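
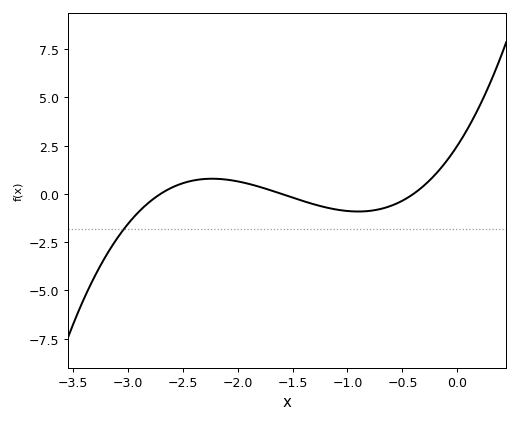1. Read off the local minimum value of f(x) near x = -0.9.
-0.914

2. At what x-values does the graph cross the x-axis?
-2.7, -1.6, -0.4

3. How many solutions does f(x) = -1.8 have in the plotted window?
1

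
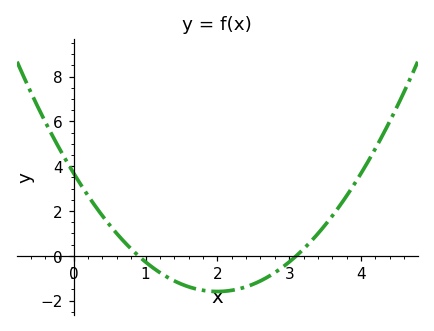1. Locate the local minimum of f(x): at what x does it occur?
2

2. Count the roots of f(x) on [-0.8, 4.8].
2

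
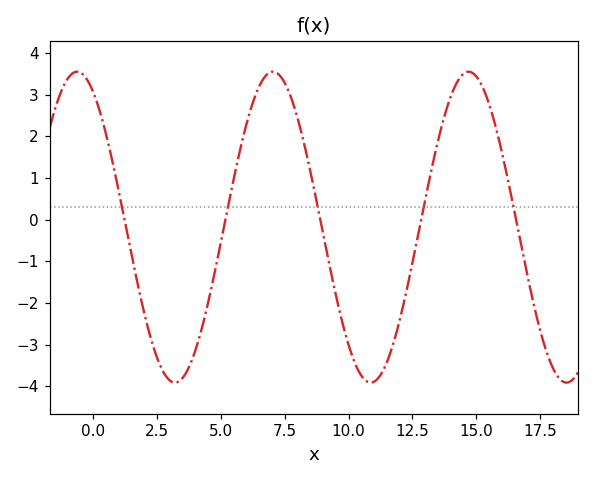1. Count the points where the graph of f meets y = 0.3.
5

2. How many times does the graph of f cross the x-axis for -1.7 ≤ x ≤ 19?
5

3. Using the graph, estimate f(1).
0.7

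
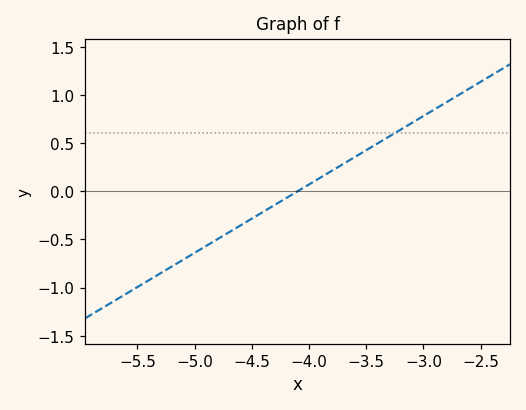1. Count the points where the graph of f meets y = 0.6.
1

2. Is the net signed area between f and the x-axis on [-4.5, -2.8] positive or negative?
positive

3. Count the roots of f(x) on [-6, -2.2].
1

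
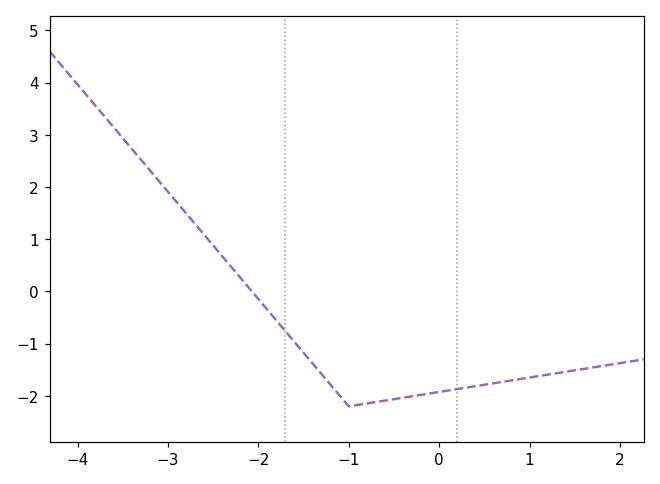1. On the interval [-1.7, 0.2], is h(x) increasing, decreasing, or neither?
neither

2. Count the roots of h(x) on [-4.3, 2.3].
1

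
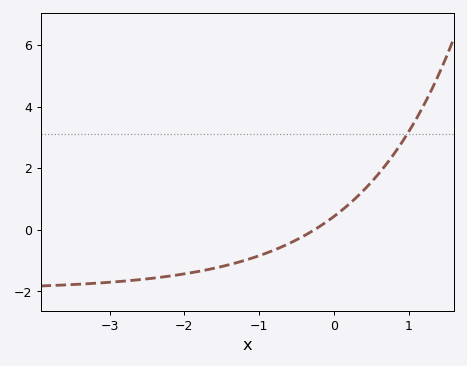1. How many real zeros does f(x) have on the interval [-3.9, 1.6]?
1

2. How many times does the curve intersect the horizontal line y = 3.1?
1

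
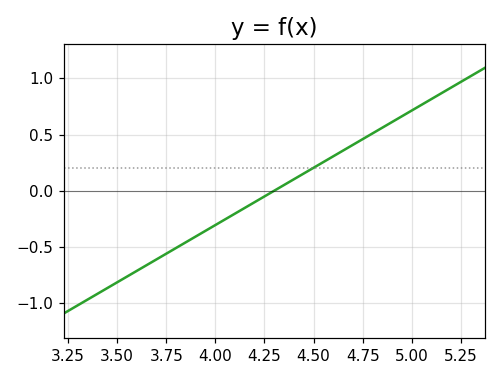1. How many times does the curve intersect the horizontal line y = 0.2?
1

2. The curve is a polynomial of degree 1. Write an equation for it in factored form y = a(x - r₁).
y = 1.02(x - 4.3)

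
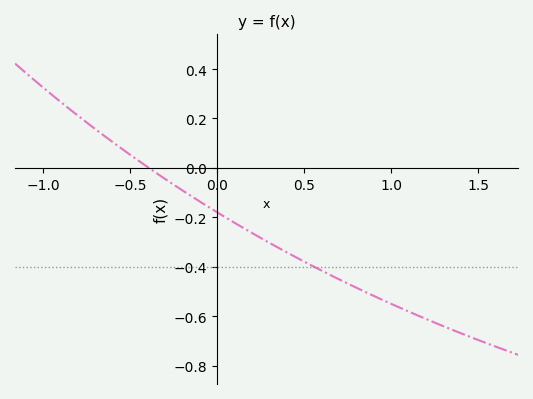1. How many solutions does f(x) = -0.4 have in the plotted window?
1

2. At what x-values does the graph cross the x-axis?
-0.4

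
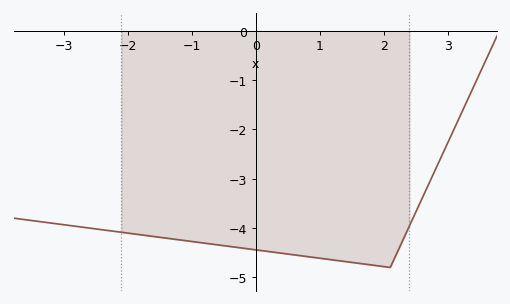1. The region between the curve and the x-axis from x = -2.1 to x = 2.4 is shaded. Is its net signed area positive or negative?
negative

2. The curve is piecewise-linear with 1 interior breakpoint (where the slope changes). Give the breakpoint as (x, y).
(2.1, -4.8)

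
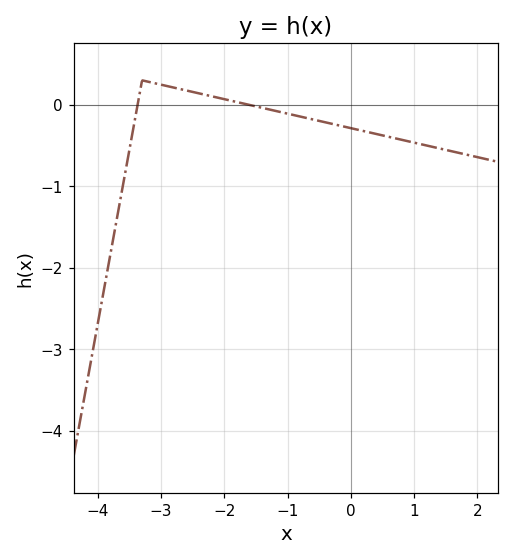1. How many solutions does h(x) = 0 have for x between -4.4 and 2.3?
2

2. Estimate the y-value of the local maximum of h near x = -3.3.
0.3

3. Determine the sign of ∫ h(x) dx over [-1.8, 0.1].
negative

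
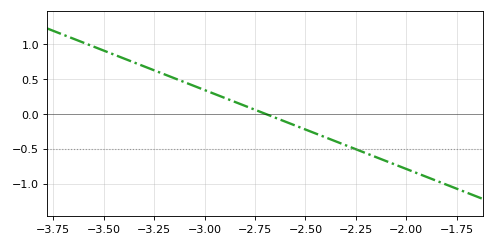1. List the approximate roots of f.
-2.7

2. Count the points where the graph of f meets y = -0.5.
1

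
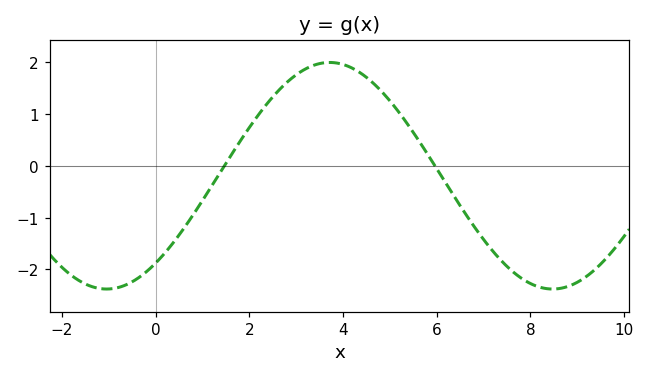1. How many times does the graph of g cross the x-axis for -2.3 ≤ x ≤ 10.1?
2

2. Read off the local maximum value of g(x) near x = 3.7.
2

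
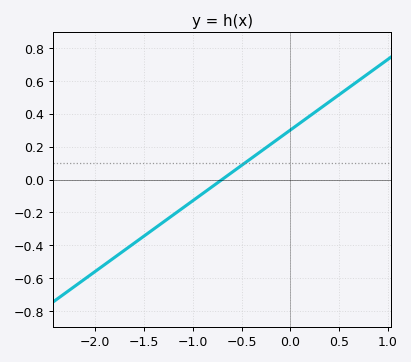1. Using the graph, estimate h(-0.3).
0.18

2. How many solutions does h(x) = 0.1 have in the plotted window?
1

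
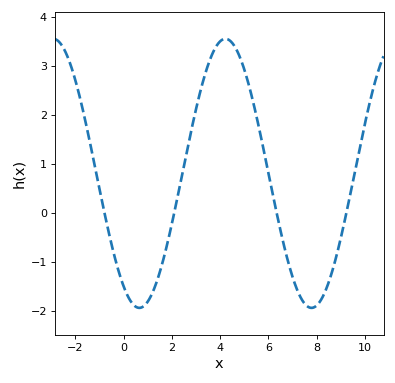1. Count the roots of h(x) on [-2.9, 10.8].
4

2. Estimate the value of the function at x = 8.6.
-1.26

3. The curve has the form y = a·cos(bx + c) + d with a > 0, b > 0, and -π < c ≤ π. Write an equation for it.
y = 2.74cos(0.88x + 2.57) + 0.81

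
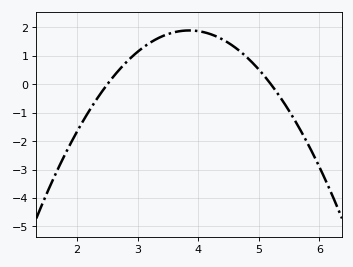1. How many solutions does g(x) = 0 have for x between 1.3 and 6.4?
2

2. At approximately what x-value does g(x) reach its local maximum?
3.8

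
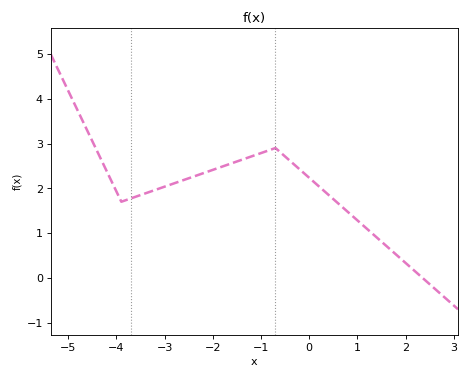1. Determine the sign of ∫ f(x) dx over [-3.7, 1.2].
positive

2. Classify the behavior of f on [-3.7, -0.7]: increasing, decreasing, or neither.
increasing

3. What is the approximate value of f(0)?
2.23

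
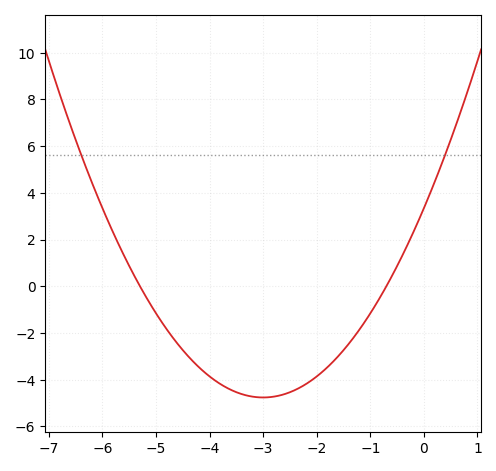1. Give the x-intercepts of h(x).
-5.3, -0.7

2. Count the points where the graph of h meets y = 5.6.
2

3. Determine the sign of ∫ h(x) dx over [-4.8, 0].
negative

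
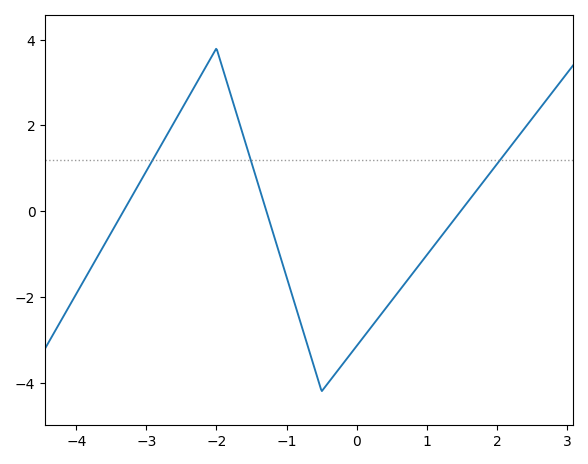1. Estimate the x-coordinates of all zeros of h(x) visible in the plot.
-3.33, -1.29, 1.48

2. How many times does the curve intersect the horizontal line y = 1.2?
3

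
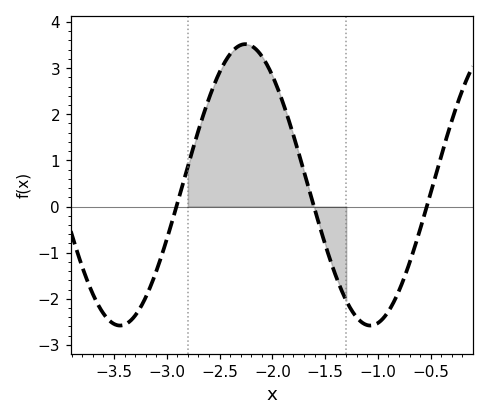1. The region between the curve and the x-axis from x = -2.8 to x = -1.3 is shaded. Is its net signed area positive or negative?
positive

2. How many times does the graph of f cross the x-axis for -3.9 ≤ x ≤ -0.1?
3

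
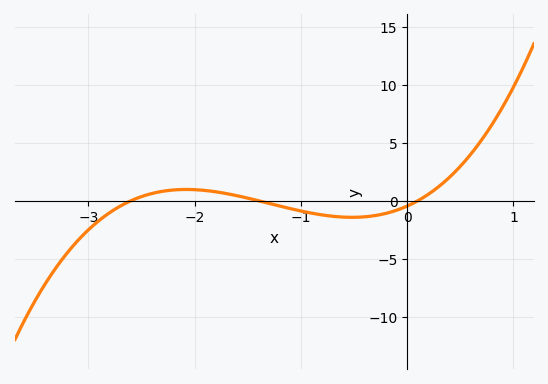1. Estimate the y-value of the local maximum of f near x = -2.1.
0.971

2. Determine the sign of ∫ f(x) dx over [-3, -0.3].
negative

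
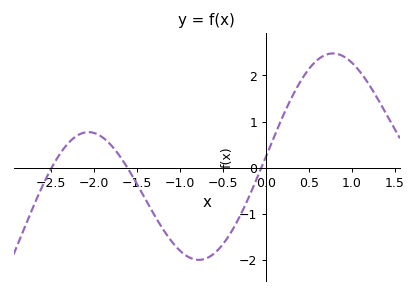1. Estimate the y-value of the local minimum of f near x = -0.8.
-2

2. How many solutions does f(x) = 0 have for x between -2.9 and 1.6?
3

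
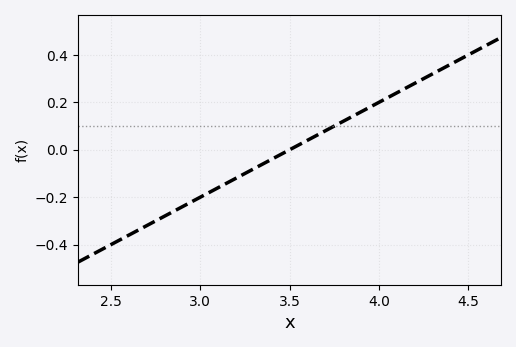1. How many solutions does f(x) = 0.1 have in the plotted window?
1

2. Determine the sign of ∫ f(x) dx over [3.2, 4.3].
positive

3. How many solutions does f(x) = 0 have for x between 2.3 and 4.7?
1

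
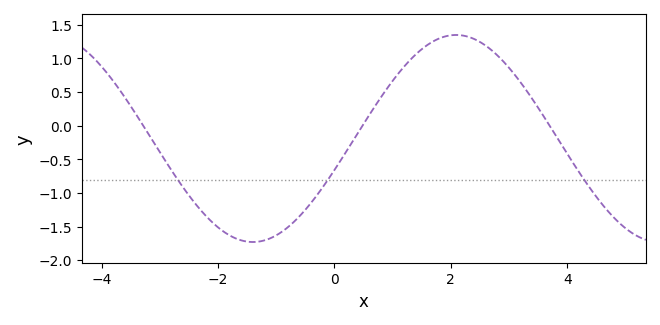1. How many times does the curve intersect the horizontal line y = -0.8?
3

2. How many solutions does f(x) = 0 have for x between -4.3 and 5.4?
3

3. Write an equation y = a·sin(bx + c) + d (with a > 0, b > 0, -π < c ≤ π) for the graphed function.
y = 1.54sin(0.9x - 0.31) - 0.19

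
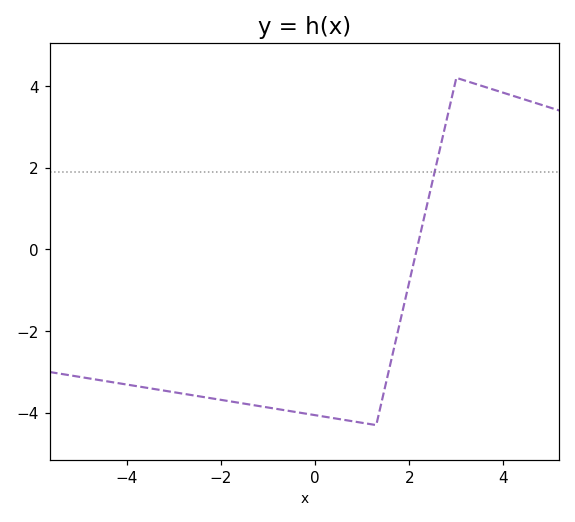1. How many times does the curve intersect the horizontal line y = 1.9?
1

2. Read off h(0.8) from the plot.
-4.2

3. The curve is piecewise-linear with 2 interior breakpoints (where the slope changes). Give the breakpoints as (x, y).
(1.3, -4.3); (3, 4.2)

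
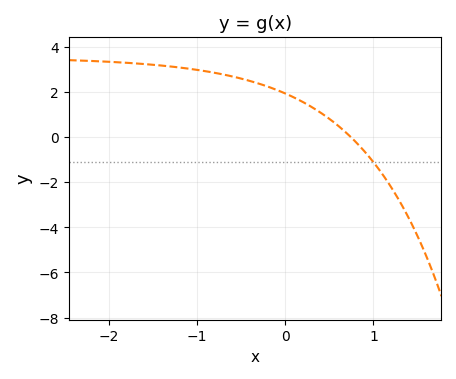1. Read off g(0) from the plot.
1.93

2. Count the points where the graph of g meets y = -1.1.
1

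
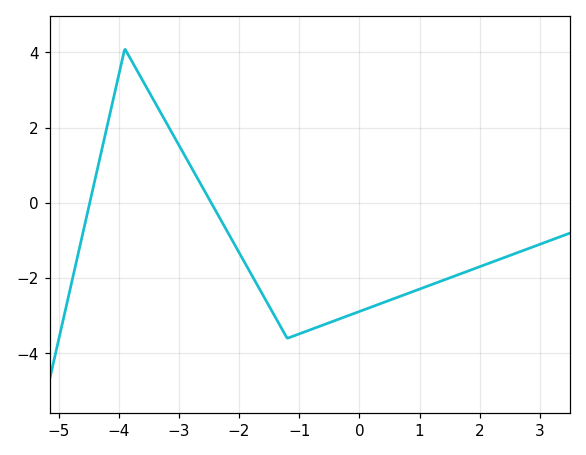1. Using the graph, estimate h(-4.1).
2.69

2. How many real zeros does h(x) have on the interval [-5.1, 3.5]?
2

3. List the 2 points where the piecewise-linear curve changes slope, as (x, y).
(-3.9, 4.1); (-1.2, -3.6)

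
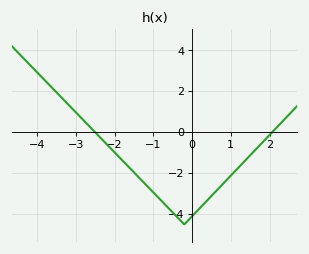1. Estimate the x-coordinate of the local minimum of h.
-0.2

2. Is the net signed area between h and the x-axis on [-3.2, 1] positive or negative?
negative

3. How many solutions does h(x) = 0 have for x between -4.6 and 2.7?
2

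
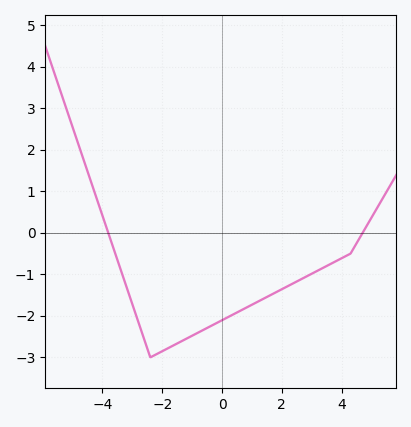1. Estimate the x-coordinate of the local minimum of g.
-2.4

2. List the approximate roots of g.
-3.8, 4.8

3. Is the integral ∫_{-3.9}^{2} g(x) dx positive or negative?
negative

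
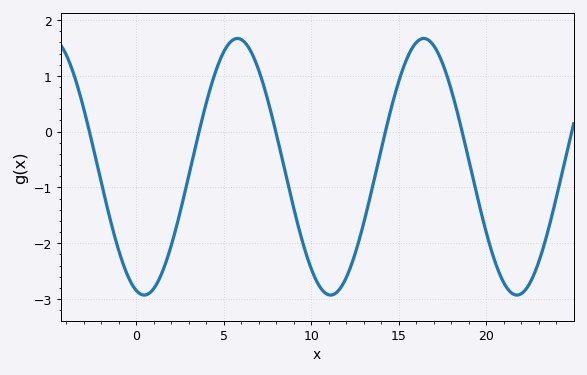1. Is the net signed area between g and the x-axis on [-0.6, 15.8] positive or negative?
negative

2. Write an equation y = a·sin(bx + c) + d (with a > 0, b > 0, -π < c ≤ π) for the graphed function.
y = 2.3sin(0.59x - 1.8) - 0.63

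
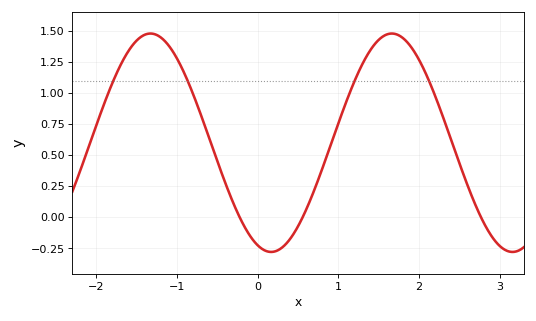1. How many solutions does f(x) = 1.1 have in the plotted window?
4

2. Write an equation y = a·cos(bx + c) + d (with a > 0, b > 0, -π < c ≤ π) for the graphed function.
y = 0.88cos(2.1x + 2.79) + 0.6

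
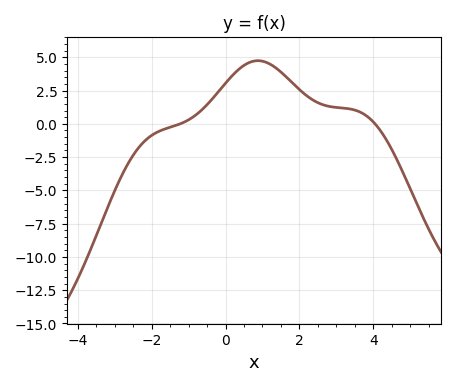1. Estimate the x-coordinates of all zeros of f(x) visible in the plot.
-1.2, 4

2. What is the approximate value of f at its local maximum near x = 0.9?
4.5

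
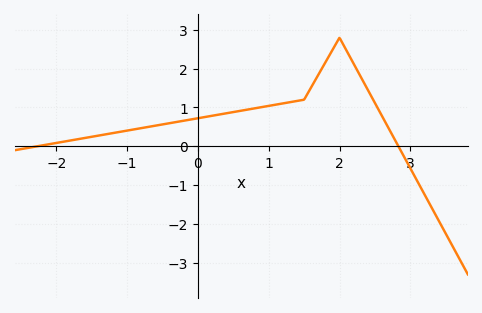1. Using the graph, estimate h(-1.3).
0.3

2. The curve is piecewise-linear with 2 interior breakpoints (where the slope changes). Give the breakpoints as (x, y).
(1.5, 1.2); (2, 2.8)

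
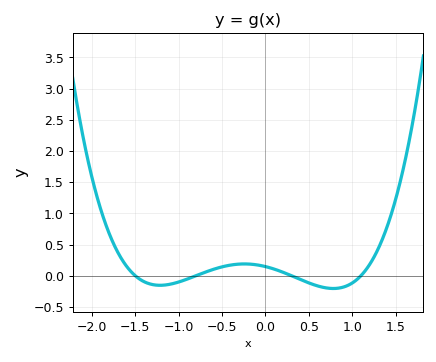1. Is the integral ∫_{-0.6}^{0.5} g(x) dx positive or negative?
positive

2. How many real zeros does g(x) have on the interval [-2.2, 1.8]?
4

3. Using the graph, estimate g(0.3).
0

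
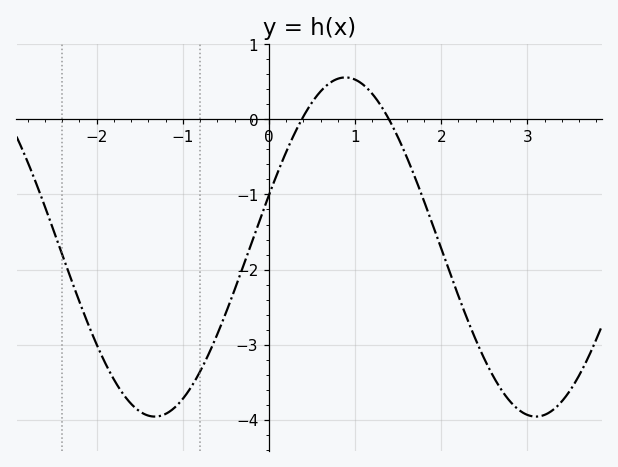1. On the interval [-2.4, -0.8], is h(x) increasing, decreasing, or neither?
neither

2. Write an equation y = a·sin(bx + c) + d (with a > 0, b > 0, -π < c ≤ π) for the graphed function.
y = 2.26sin(1.4x + 0.31) - 1.7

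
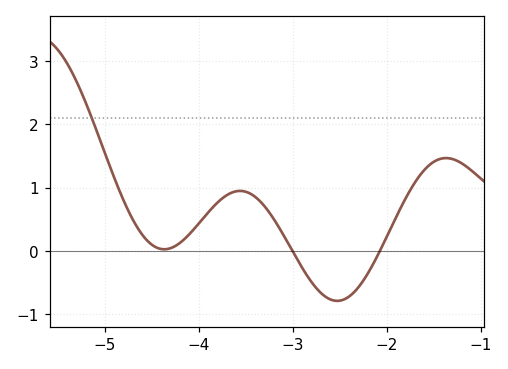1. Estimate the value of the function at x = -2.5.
-0.79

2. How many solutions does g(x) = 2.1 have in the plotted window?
1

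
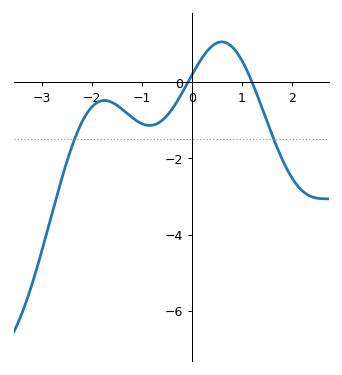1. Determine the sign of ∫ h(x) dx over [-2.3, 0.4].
negative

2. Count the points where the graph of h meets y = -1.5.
2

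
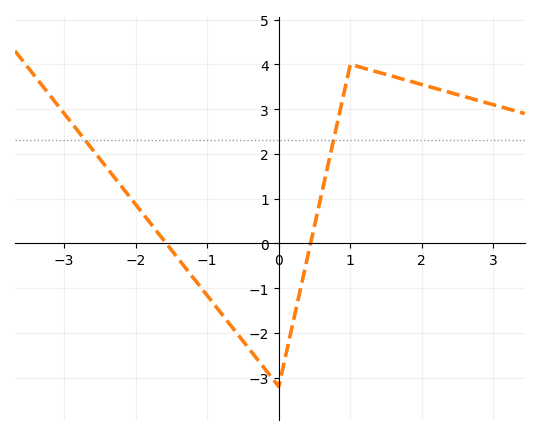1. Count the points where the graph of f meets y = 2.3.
2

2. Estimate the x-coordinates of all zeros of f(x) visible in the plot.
-1.57, 0.444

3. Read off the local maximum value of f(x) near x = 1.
4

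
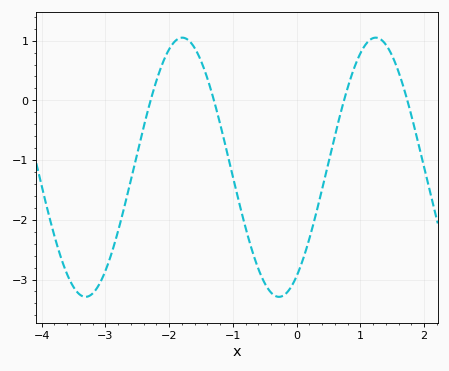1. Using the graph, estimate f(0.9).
0.5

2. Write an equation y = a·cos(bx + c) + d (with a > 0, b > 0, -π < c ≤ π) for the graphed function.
y = 2.17cos(2.1x - 2.6) - 1.12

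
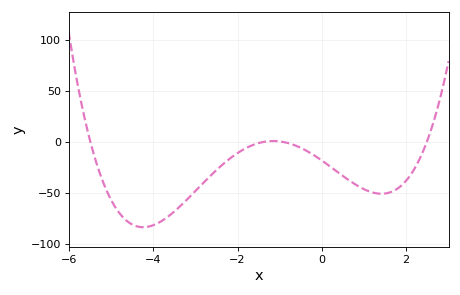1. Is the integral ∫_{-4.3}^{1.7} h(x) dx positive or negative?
negative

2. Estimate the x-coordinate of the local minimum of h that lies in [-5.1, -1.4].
-4.25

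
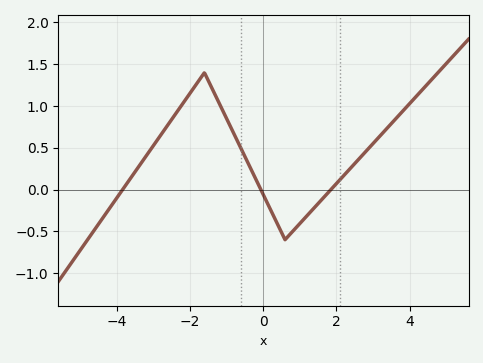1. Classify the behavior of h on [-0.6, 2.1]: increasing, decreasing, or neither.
neither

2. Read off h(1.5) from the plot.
-0.15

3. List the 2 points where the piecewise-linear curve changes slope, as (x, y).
(-1.6, 1.4); (0.6, -0.6)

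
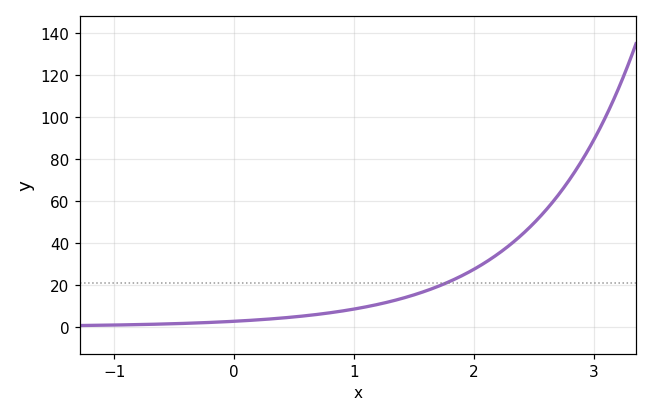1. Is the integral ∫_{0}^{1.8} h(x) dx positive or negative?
positive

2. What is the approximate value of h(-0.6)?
1.62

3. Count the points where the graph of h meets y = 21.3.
1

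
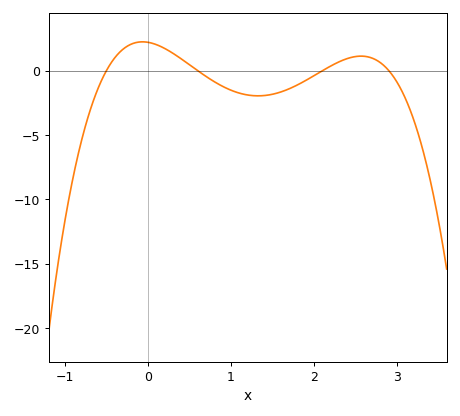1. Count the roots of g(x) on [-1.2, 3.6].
4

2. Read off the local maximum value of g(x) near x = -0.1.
2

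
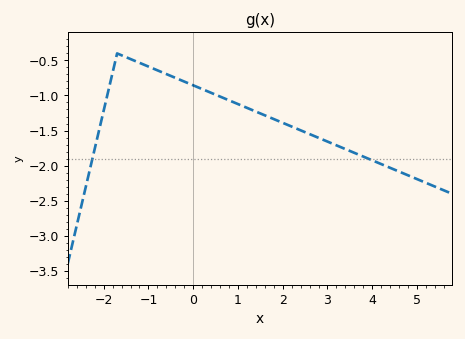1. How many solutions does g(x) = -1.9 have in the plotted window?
2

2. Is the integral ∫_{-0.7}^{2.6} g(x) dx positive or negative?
negative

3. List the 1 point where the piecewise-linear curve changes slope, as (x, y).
(-1.7, -0.4)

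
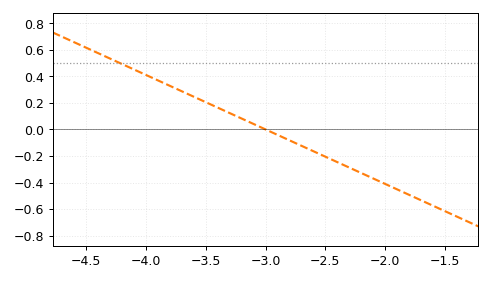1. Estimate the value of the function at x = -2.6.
-0.16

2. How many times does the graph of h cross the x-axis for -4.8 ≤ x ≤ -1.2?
1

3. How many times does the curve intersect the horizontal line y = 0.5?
1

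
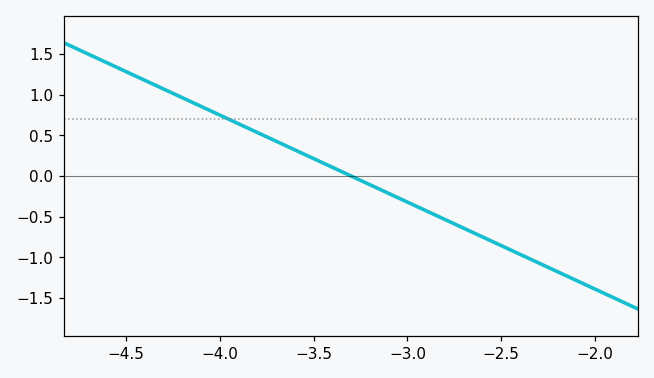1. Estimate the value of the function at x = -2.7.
-0.65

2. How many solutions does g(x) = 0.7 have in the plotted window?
1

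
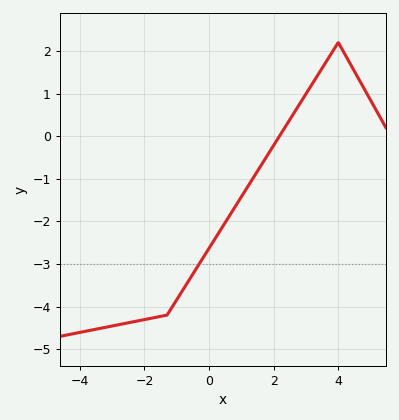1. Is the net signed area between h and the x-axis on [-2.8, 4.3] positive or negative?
negative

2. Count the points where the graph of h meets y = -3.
1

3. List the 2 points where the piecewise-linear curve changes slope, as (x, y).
(-1.3, -4.2); (4, 2.2)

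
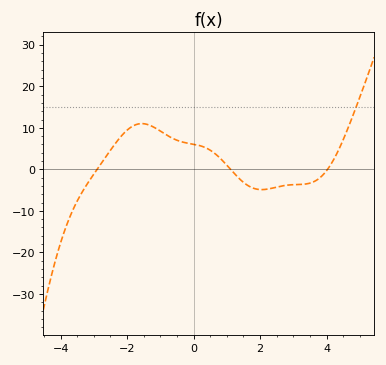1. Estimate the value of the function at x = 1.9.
-4.76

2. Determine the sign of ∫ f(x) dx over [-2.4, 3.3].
positive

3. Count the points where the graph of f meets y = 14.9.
1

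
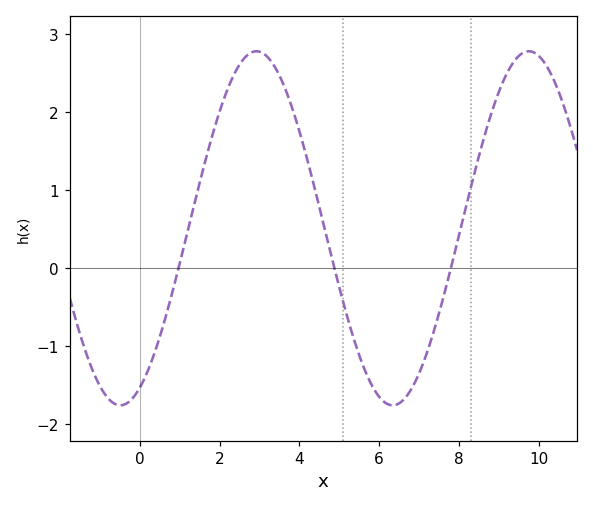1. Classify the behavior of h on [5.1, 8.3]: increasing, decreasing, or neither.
neither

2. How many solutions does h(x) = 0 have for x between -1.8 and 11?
3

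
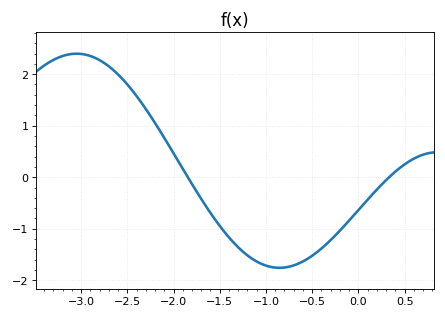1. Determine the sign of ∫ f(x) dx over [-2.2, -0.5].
negative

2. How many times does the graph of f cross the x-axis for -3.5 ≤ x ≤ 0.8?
2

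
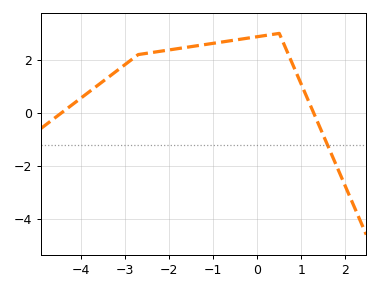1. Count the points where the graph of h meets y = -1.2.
1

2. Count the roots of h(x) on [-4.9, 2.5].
2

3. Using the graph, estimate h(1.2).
0.4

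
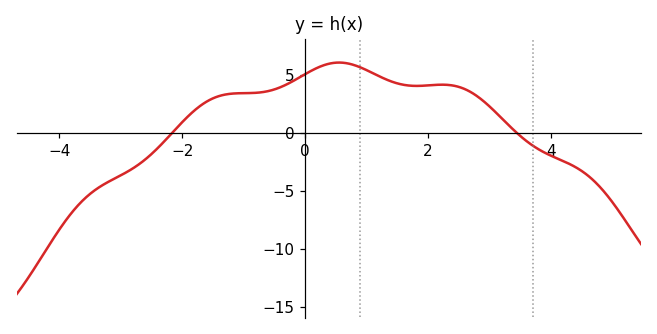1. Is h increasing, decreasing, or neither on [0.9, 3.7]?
neither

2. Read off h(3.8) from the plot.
-1.5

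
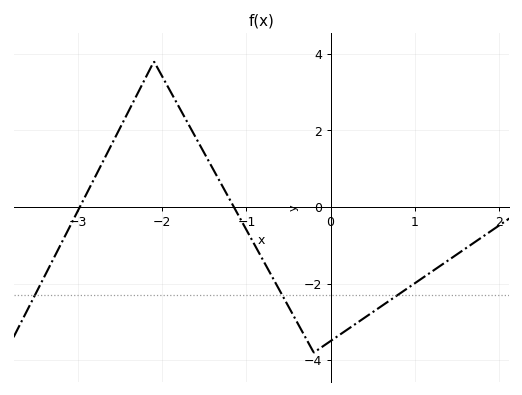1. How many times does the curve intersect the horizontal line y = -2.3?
3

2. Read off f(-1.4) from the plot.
1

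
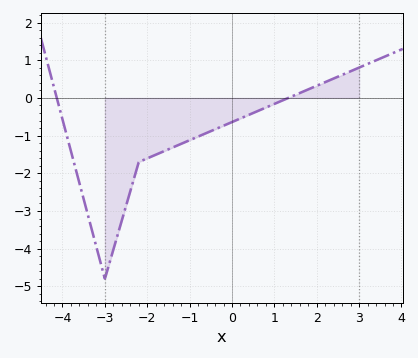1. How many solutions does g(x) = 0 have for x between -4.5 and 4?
2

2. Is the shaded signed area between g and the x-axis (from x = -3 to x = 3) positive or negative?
negative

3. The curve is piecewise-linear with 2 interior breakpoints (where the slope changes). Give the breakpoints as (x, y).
(-3, -4.8); (-2.2, -1.7)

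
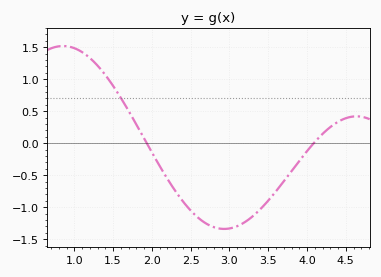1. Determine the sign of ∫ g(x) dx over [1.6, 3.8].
negative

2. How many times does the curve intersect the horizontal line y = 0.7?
1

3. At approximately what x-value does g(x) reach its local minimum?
2.93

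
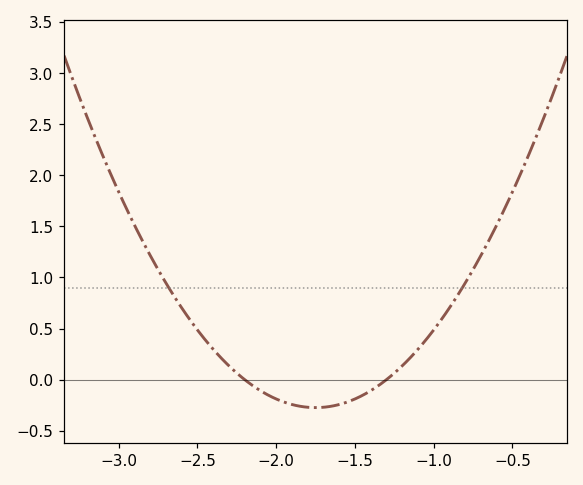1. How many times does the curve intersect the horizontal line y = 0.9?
2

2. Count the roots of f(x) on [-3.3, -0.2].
2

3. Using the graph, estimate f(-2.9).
1.51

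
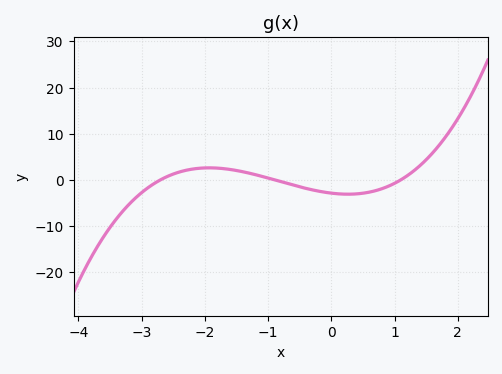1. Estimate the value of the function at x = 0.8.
-2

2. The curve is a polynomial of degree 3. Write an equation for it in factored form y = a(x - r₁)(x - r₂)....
y = 1.08(x + 2.7)(x + 0.9)(x - 1.1)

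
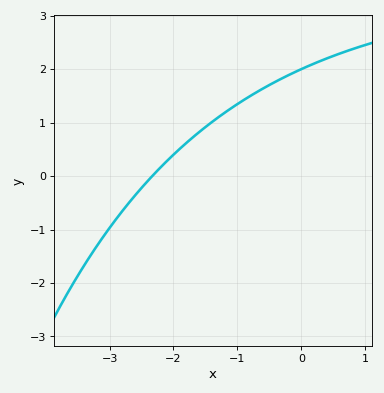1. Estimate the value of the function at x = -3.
-1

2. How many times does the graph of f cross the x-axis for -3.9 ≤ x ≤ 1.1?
1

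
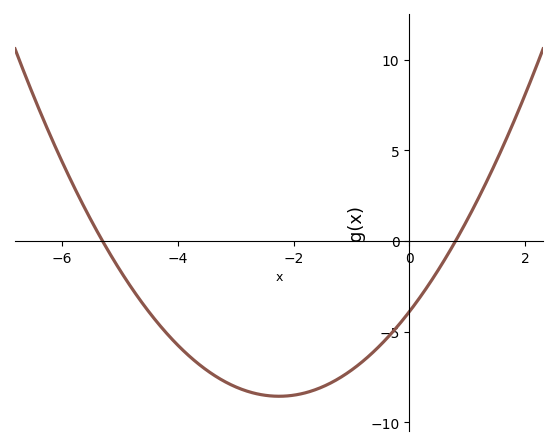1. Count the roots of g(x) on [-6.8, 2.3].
2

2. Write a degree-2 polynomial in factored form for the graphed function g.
y = 0.92(x + 5.3)(x - 0.8)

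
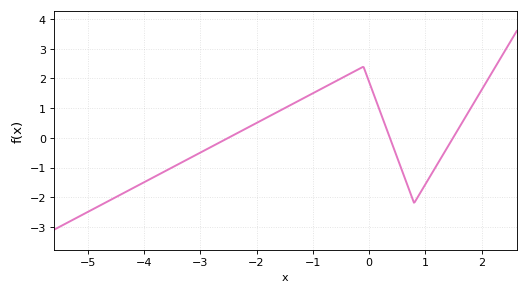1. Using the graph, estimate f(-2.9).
-0.4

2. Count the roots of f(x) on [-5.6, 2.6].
3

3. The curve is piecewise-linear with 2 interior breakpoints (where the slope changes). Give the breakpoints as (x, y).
(-0.1, 2.4); (0.8, -2.2)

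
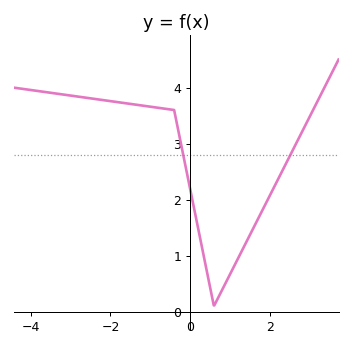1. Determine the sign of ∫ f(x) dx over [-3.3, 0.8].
positive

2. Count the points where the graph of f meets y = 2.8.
2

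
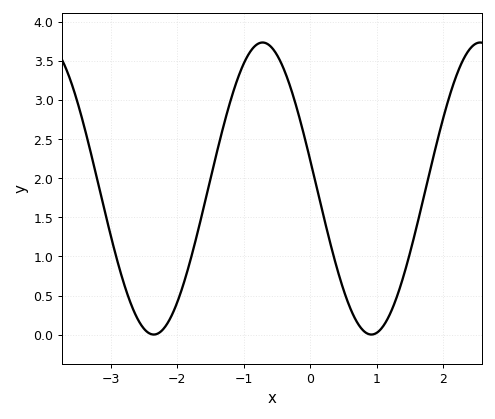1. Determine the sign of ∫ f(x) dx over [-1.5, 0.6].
positive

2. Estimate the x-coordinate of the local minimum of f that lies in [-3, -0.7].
-2.4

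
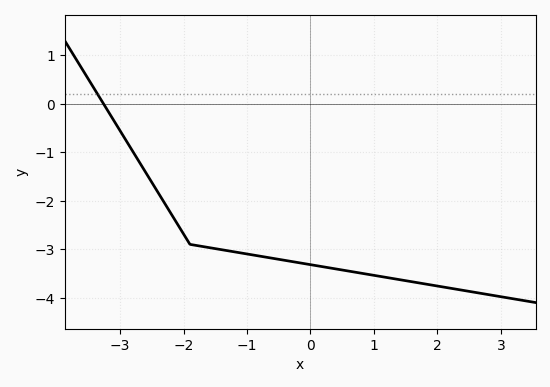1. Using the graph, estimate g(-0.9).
-3.12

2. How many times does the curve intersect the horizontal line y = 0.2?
1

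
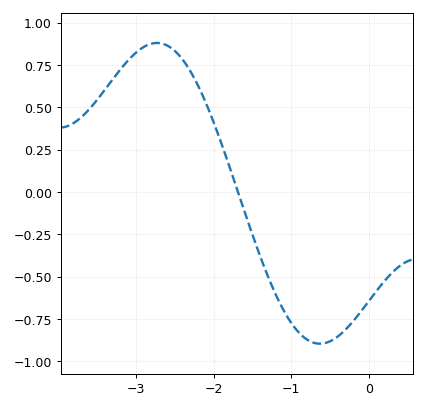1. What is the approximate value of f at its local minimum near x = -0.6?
-0.9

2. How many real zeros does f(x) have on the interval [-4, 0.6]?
1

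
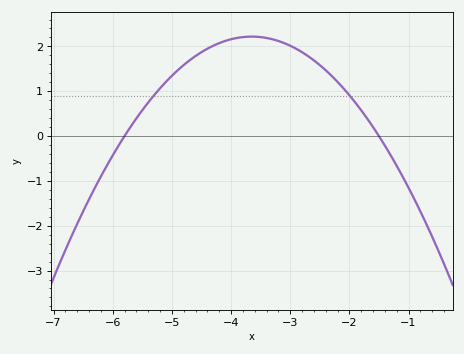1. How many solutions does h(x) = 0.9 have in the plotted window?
2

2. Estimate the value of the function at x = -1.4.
-0.2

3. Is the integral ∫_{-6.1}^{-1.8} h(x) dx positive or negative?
positive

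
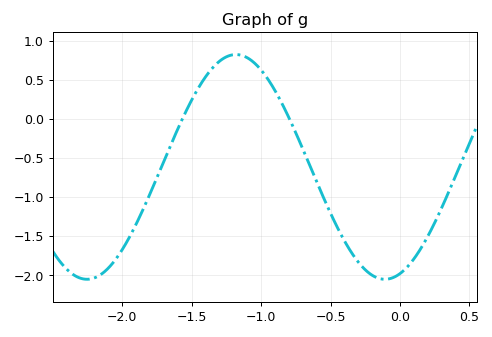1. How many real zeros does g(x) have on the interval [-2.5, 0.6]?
2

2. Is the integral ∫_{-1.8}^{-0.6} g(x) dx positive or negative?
positive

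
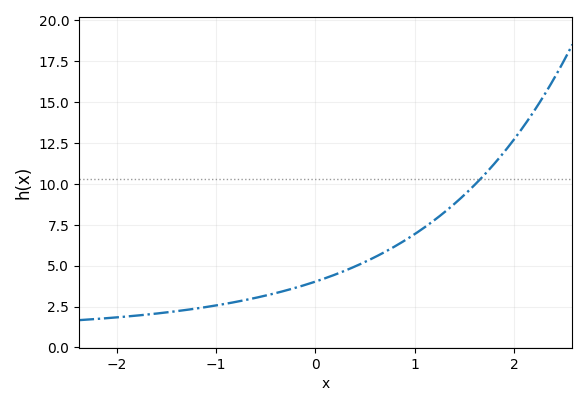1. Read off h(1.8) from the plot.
11.2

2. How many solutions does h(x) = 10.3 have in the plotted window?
1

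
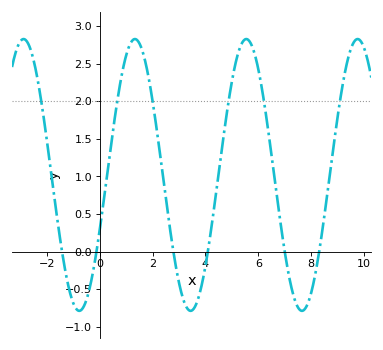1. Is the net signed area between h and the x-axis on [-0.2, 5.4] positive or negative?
positive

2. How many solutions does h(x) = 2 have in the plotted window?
6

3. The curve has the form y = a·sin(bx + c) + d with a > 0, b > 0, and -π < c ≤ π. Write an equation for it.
y = 1.81sin(1.5x - 0.41) + 1.02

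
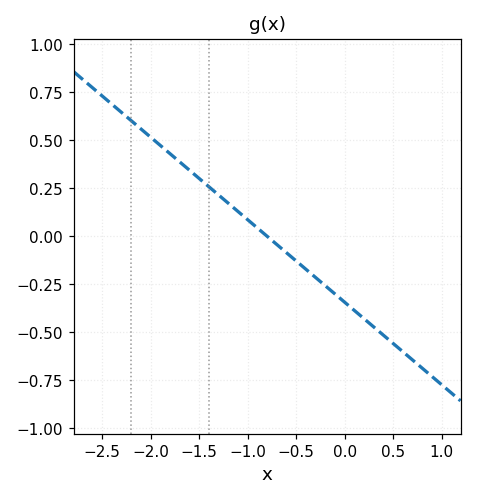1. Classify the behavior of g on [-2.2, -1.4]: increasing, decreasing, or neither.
decreasing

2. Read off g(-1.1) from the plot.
0.129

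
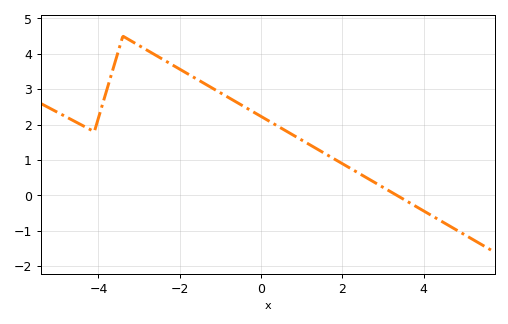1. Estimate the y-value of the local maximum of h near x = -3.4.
4.5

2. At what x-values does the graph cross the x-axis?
3.4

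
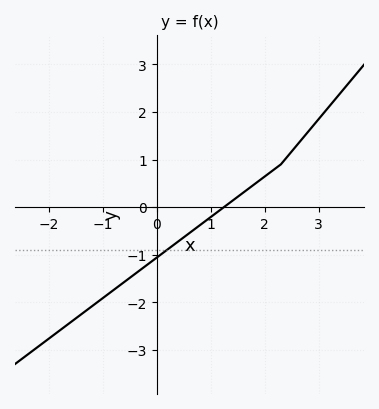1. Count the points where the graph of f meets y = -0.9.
1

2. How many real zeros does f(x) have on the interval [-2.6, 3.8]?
1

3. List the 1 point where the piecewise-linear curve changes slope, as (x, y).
(2.3, 0.9)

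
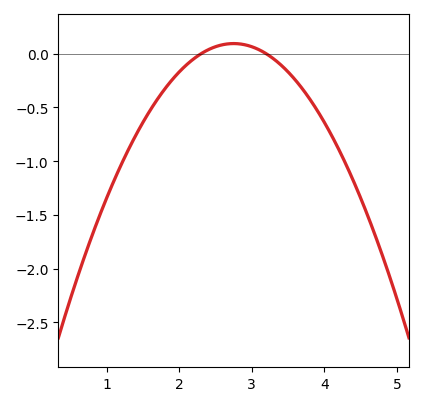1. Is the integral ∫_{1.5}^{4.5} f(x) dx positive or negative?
negative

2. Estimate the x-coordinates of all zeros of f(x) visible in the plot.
2.3, 3.2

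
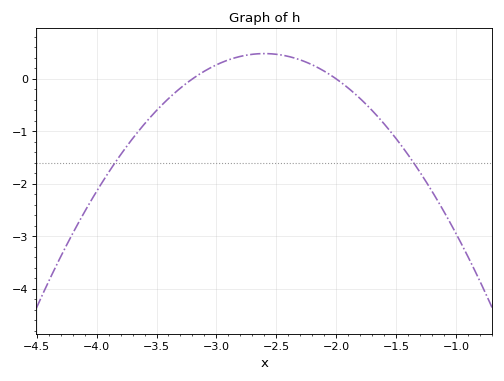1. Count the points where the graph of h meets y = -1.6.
2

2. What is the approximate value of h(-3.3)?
-0.2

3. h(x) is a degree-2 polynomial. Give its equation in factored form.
y = -1.34(x + 3.2)(x + 2)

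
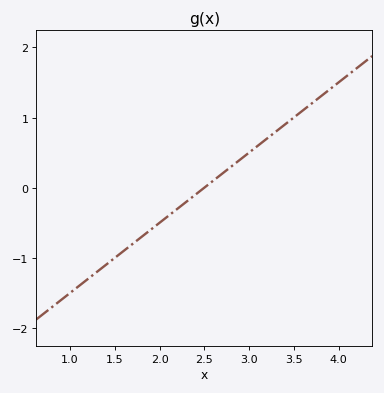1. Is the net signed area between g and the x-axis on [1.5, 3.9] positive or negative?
positive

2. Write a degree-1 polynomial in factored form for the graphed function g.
y = 1(x - 2.5)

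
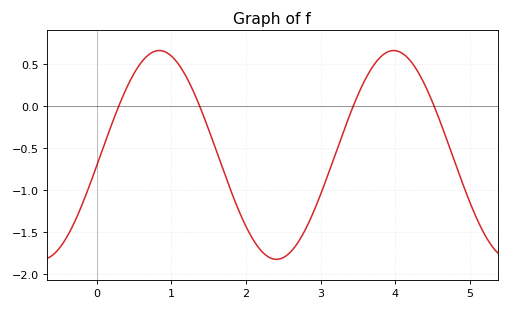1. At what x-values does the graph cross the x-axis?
0.3, 1.4, 3.4, 4.5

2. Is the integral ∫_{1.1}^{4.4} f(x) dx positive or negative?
negative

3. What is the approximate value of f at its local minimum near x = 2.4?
-1.8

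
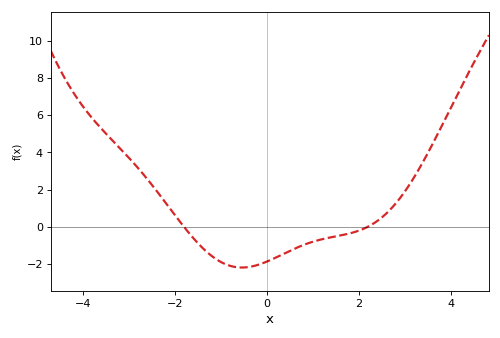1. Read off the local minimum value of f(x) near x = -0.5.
-2.19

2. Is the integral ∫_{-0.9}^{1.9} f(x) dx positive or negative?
negative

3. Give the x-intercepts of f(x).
-1.81, 2.19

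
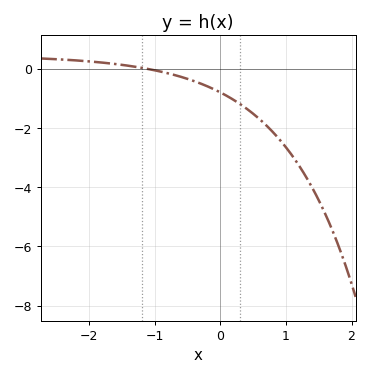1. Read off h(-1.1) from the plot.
0.001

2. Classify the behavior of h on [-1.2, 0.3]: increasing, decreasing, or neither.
decreasing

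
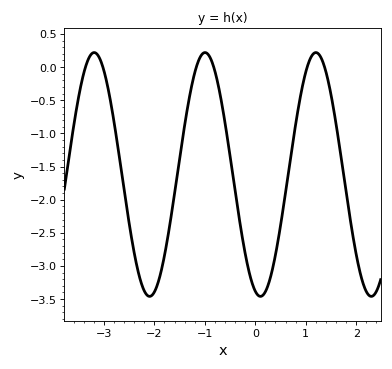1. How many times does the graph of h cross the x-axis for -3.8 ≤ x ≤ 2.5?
6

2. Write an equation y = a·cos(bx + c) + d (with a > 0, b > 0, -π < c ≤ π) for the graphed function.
y = 1.84cos(2.9x + 2.8) - 1.62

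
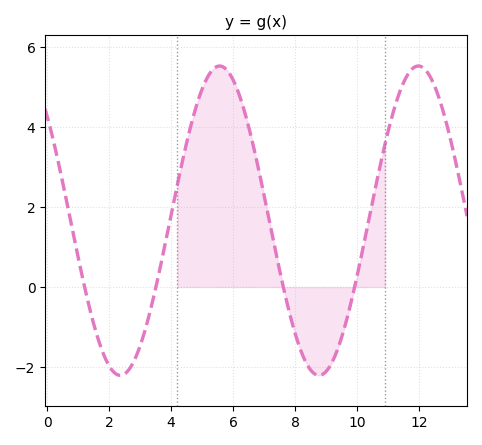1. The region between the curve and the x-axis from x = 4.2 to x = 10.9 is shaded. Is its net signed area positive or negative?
positive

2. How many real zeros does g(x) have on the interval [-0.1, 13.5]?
4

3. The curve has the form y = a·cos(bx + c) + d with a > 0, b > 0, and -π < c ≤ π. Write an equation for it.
y = 3.87cos(0.98x + 0.83) + 1.66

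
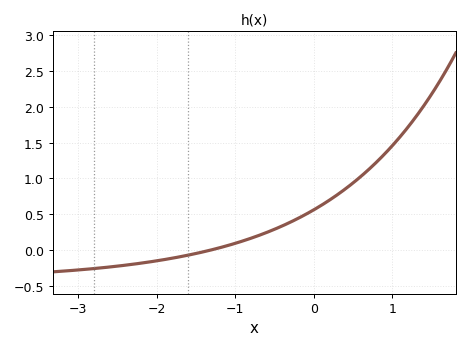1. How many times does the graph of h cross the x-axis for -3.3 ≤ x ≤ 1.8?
1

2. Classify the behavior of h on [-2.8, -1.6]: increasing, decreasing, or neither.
increasing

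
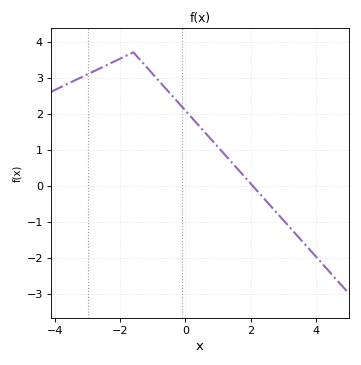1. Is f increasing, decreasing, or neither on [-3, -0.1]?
neither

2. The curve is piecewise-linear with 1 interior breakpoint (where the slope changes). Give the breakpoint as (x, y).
(-1.6, 3.7)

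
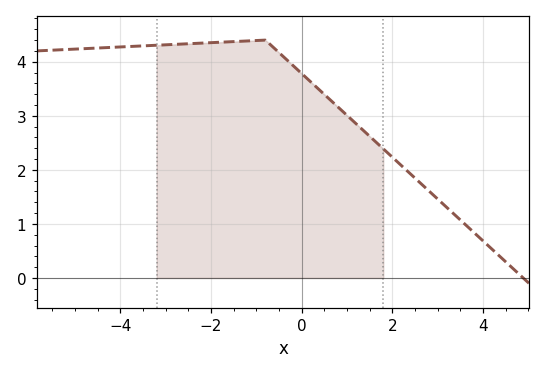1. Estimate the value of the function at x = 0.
3.78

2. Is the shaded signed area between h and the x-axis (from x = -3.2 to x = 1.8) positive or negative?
positive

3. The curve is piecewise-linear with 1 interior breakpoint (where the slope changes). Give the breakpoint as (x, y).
(-0.8, 4.4)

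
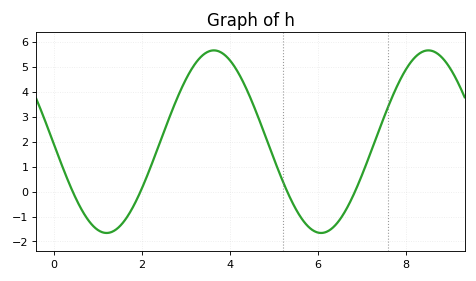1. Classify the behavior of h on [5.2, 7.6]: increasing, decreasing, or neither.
neither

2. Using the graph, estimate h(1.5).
-1.4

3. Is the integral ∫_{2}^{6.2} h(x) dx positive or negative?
positive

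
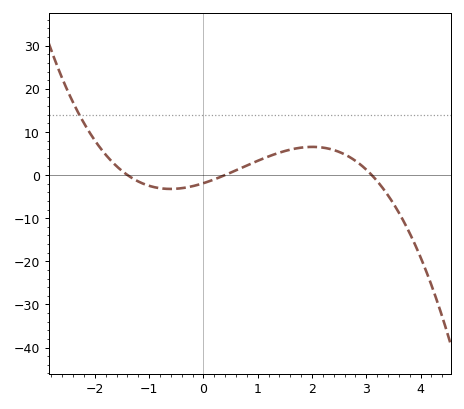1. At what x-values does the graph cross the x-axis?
-1.4, 0.4, 3.1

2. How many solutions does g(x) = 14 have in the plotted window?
1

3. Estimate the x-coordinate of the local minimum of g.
-0.6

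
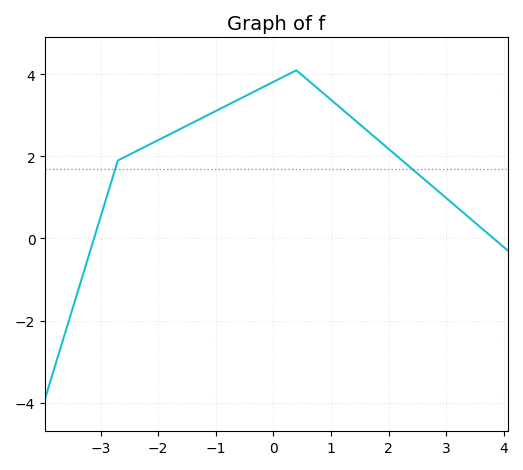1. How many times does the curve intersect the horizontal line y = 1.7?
2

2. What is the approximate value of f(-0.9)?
3.2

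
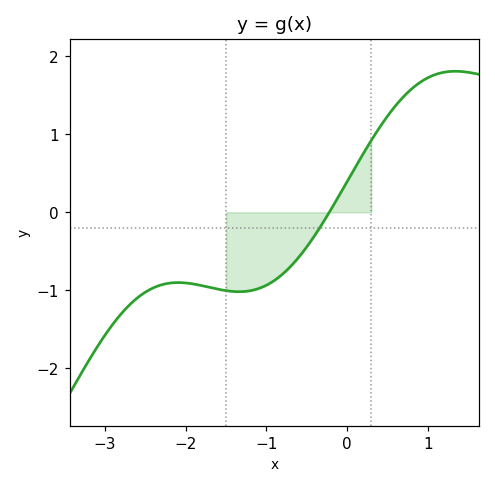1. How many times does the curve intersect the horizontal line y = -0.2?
1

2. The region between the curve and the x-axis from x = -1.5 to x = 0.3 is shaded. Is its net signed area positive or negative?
negative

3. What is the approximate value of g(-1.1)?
-1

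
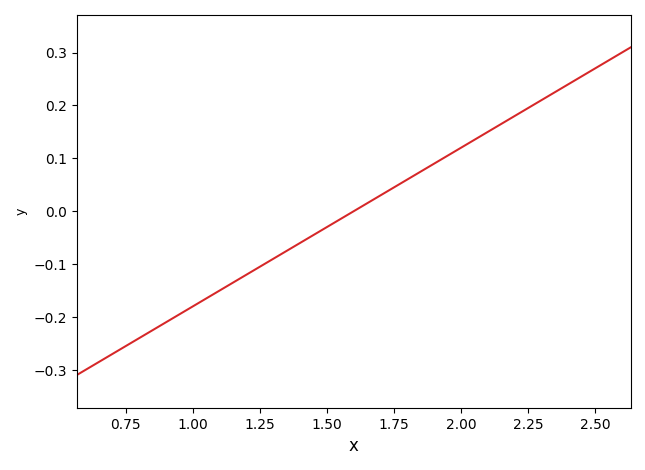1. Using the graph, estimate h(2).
0.12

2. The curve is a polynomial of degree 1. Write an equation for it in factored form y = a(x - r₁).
y = 0.3(x - 1.6)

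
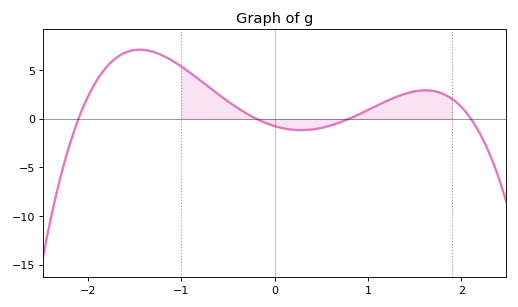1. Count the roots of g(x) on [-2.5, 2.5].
4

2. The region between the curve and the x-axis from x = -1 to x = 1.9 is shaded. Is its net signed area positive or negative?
positive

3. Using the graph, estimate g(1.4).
2.5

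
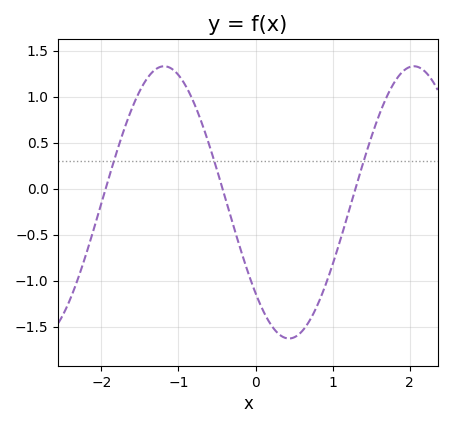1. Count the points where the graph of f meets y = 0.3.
3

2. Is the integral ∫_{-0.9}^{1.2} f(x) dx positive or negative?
negative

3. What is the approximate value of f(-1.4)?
1.2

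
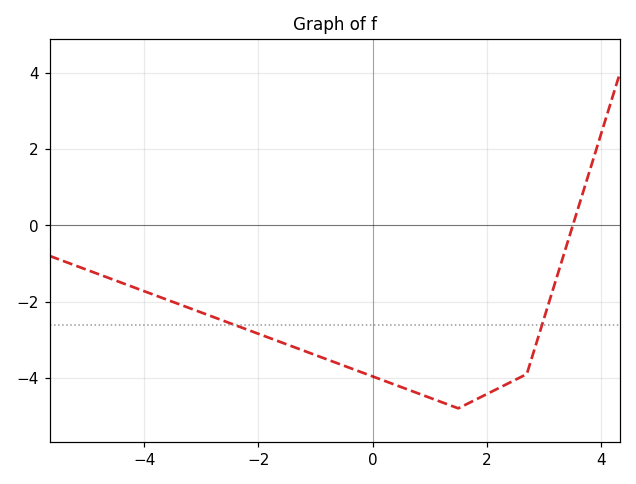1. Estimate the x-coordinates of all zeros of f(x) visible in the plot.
3.5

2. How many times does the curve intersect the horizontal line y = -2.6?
2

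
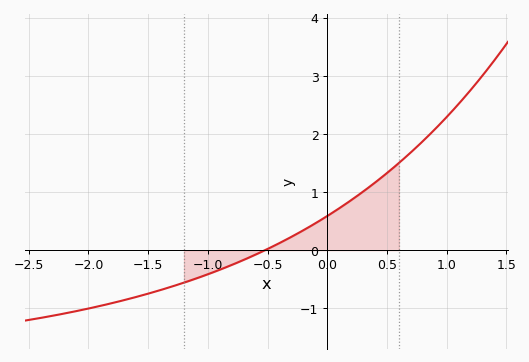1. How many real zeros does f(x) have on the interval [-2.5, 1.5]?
1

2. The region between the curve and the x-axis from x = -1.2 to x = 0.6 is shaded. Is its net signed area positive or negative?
positive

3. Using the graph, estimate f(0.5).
1.3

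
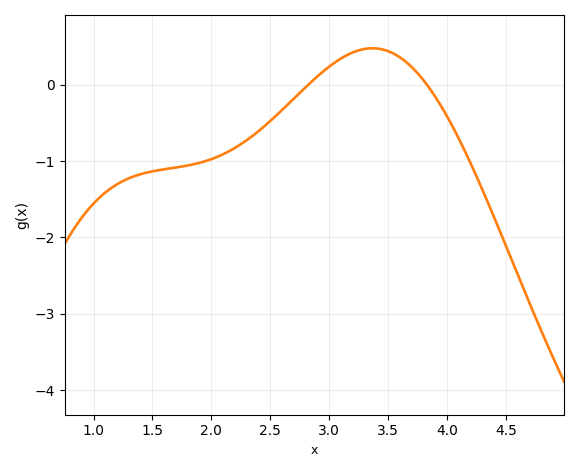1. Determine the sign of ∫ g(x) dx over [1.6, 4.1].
negative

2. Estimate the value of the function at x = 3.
0.238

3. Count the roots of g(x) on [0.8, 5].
2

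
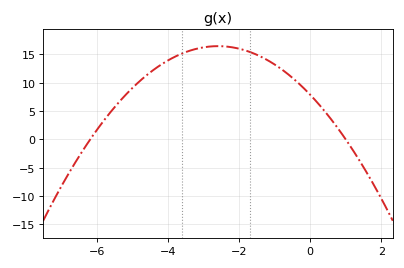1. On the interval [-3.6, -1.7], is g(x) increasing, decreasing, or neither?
neither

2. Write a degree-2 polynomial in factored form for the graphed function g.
y = -1.27(x + 6.2)(x - 1)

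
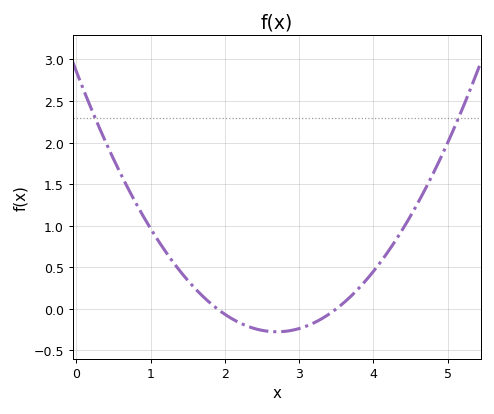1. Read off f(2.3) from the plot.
-0.206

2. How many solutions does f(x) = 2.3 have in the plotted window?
2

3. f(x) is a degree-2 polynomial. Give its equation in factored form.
y = 0.43(x - 1.9)(x - 3.5)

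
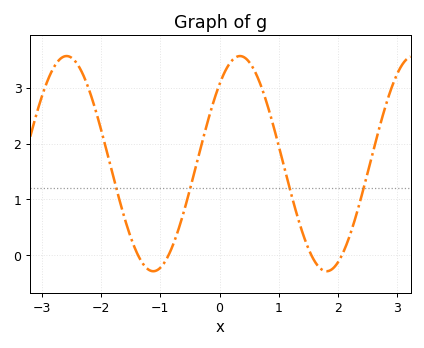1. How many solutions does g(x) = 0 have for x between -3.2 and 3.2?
4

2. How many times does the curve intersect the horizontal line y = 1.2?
4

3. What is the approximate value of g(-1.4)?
0.1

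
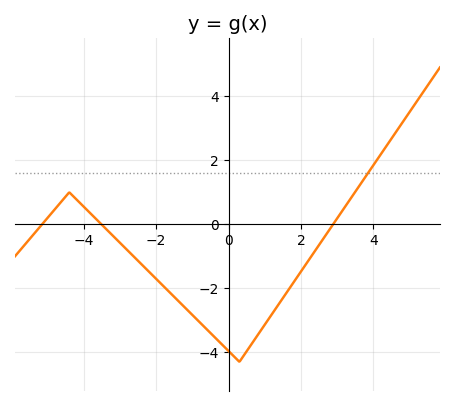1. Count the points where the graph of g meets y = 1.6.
1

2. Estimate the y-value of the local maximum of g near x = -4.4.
0.997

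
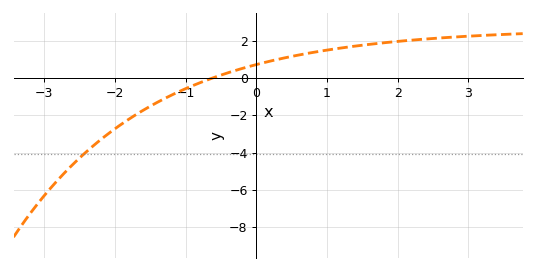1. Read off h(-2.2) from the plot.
-3.2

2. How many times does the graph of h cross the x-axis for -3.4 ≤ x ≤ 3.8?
1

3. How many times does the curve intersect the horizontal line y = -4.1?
1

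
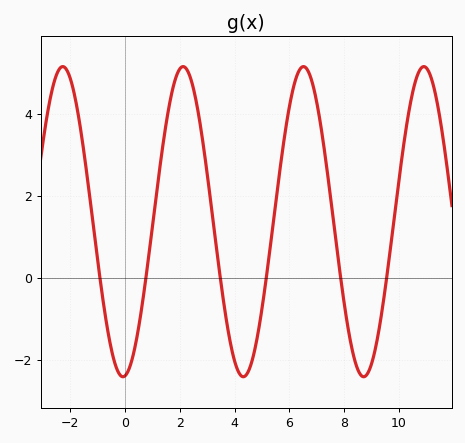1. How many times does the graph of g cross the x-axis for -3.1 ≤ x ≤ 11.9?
6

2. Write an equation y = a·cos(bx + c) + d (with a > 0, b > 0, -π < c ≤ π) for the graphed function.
y = 3.79cos(1.43x - 3.03) + 1.37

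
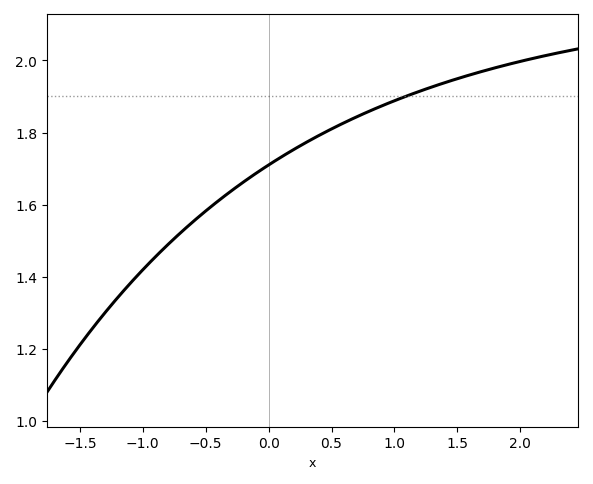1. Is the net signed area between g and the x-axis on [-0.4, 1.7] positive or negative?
positive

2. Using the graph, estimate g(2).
2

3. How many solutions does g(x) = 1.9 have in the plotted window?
1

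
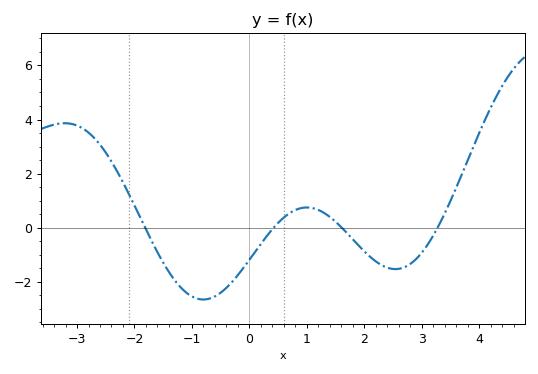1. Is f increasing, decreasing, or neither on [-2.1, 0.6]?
neither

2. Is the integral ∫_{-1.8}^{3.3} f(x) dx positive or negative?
negative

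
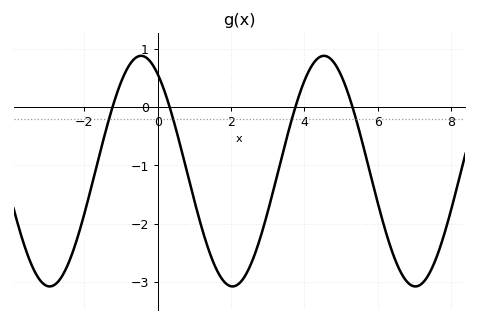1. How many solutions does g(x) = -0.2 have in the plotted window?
4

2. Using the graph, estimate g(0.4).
-0.2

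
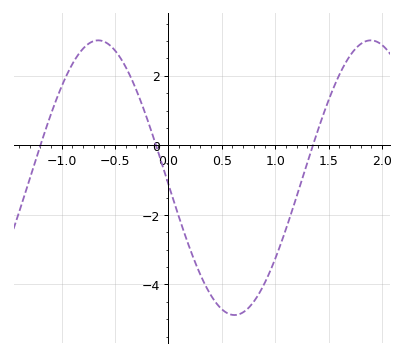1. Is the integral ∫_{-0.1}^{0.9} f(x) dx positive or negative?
negative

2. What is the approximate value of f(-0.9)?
2.4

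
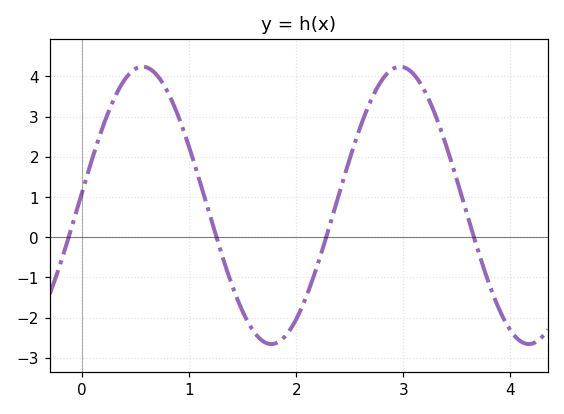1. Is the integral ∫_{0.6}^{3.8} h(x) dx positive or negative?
positive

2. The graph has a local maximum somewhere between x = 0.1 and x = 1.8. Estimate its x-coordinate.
0.6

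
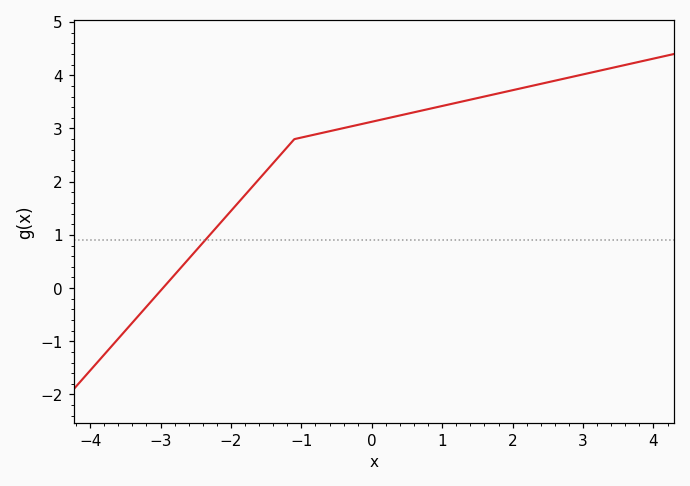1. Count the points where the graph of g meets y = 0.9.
1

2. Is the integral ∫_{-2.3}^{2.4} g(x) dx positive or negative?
positive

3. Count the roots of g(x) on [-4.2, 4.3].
1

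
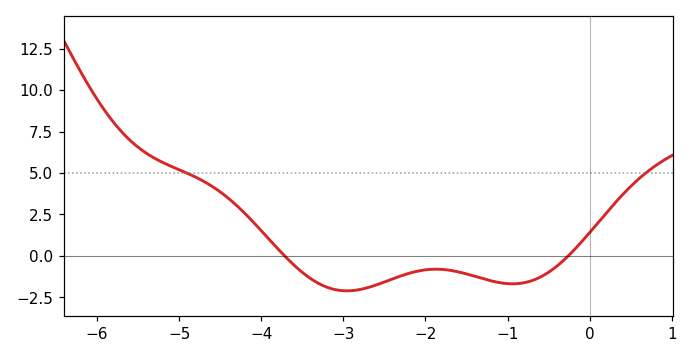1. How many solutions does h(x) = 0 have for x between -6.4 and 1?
2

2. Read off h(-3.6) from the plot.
-0.6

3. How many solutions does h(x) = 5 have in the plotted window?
2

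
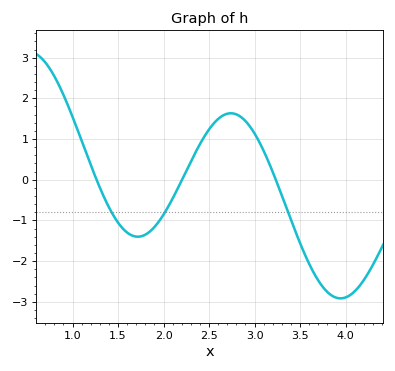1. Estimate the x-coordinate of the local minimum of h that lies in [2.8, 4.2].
3.95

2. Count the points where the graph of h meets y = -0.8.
3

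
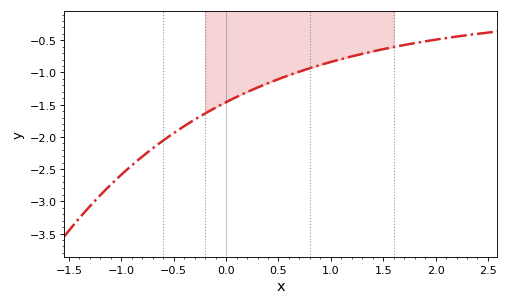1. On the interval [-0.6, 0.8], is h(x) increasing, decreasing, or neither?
increasing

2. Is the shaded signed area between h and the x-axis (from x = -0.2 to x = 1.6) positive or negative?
negative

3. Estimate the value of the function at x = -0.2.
-1.64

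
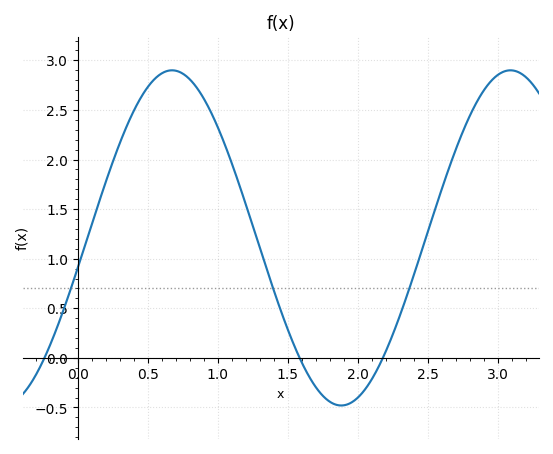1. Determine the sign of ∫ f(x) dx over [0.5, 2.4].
positive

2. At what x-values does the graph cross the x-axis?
-0.25, 1.6, 2.2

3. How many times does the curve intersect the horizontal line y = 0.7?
3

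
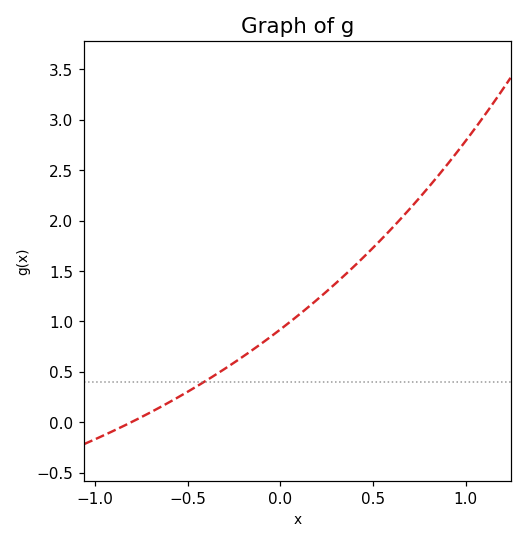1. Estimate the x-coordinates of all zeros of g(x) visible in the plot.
-0.805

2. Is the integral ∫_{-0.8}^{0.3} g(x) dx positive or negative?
positive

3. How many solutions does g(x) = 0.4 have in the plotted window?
1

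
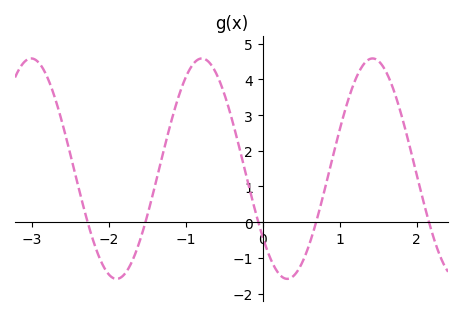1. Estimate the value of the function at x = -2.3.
0.2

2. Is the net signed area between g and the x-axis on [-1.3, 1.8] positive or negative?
positive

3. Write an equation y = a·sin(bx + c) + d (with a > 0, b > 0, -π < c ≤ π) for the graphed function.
y = 3.09sin(2.8x - 2.5) + 1.5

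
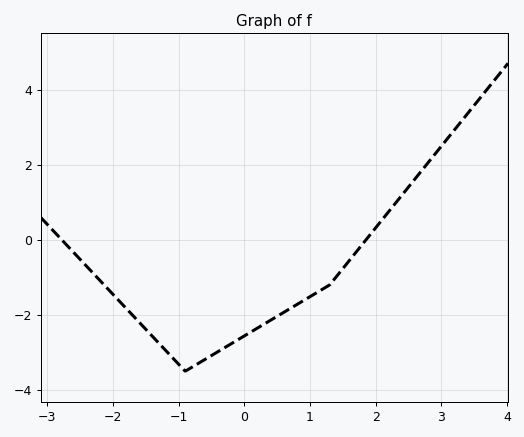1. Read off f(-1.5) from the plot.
-2.38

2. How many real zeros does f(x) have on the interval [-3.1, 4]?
2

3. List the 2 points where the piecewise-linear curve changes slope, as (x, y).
(-0.9, -3.5); (1.3, -1.2)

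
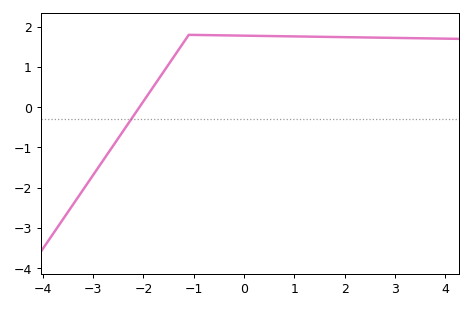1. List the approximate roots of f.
-2.08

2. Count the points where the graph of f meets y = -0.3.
1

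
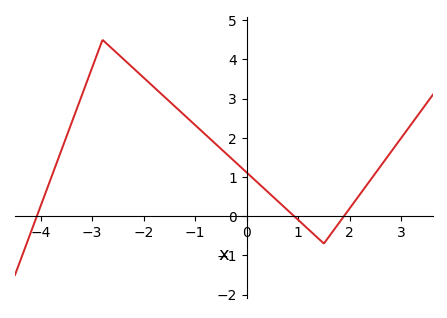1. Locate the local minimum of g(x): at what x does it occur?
1.5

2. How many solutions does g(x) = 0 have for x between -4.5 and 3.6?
3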